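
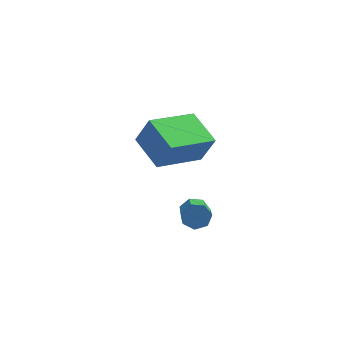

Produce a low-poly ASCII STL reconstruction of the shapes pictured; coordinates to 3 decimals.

solid 
facet normal -0.659 0.670 0.342
outer loop
vertex -2.001 2.908 -1.643
vertex -0.622 4.528 -2.162
vertex -2.578 2.991 -2.916
endloop
endfacet
facet normal -0.629 -0.740 0.237
outer loop
vertex -1.458 1.852 -3.498
vertex -2.001 2.908 -1.643
vertex -2.578 2.991 -2.916
endloop
endfacet
facet normal -0.659 0.670 0.342
outer loop
vertex -2.578 2.991 -2.916
vertex -0.622 4.528 -2.162
vertex -1.199 4.611 -3.435
endloop
endfacet
facet normal -0.412 0.059 -0.909
outer loop
vertex -1.199 4.611 -3.435
vertex -1.458 1.852 -3.498
vertex -2.578 2.991 -2.916
endloop
endfacet
facet normal 0.412 -0.059 0.909
outer loop
vertex -2.001 2.908 -1.643
vertex 0.498 3.389 -2.744
vertex -0.622 4.528 -2.162
endloop
endfacet
facet normal -0.629 -0.740 0.237
outer loop
vertex -0.881 1.769 -2.225
vertex -2.001 2.908 -1.643
vertex -1.458 1.852 -3.498
endloop
endfacet
facet normal 0.412 -0.059 0.909
outer loop
vertex -0.881 1.769 -2.225
vertex 0.498 3.389 -2.744
vertex -2.001 2.908 -1.643
endloop
endfacet
facet normal 0.629 0.740 -0.237
outer loop
vertex -0.622 4.528 -2.162
vertex 0.498 3.389 -2.744
vertex -1.199 4.611 -3.435
endloop
endfacet
facet normal -0.412 0.059 -0.909
outer loop
vertex -0.079 3.472 -4.017
vertex -1.458 1.852 -3.498
vertex -1.199 4.611 -3.435
endloop
endfacet
facet normal 0.629 0.740 -0.237
outer loop
vertex -1.199 4.611 -3.435
vertex 0.498 3.389 -2.744
vertex -0.079 3.472 -4.017
endloop
endfacet
facet normal 0.659 -0.670 -0.342
outer loop
vertex -0.079 3.472 -4.017
vertex -0.881 1.769 -2.225
vertex -1.458 1.852 -3.498
endloop
endfacet
facet normal 0.659 -0.670 -0.342
outer loop
vertex 0.498 3.389 -2.744
vertex -0.881 1.769 -2.225
vertex -0.079 3.472 -4.017
endloop
endfacet
facet normal -0.244 0.861 -0.447
outer loop
vertex 0.952 -0.479 -4.311
vertex 0.515 -0.408 -3.936
vertex 1.065 -0.228 -3.889
endloop
endfacet
facet normal 0.944 0.104 -0.314
outer loop
vertex 0.952 -0.479 -4.311
vertex 1.065 -0.228 -3.889
vertex 1.242 -1.503 -3.778
endloop
endfacet
facet normal 0.944 0.104 -0.313
outer loop
vertex 1.242 -1.503 -3.778
vertex 1.065 -0.228 -3.889
vertex 1.354 -1.252 -3.357
endloop
endfacet
facet normal 0.244 -0.860 0.448
outer loop
vertex 1.242 -1.503 -3.778
vertex 1.354 -1.252 -3.357
vertex 0.805 -1.432 -3.404
endloop
endfacet
facet normal -0.244 0.861 -0.447
outer loop
vertex 1.065 -0.228 -3.889
vertex 0.515 -0.408 -3.936
vertex 0.763 -0.113 -3.503
endloop
endfacet
facet normal 0.762 0.455 0.461
outer loop
vertex 1.065 -0.228 -3.889
vertex 0.763 -0.113 -3.503
vertex 1.354 -1.252 -3.357
endloop
endfacet
facet normal 0.763 0.455 0.459
outer loop
vertex 1.354 -1.252 -3.357
vertex 0.763 -0.113 -3.503
vertex 1.053 -1.137 -2.971
endloop
endfacet
facet normal 0.244 -0.861 0.447
outer loop
vertex 1.354 -1.252 -3.357
vertex 1.053 -1.137 -2.971
vertex 0.805 -1.432 -3.404
endloop
endfacet
facet normal -0.244 0.861 -0.447
outer loop
vertex 0.763 -0.113 -3.503
vertex 0.515 -0.408 -3.936
vertex 0.275 -0.22 -3.443
endloop
endfacet
facet normal 0.008 0.463 0.886
outer loop
vertex 0.763 -0.113 -3.503
vertex 0.275 -0.22 -3.443
vertex 1.053 -1.137 -2.971
endloop
endfacet
facet normal 0.008 0.463 0.886
outer loop
vertex 1.053 -1.137 -2.971
vertex 0.275 -0.22 -3.443
vertex 0.565 -1.244 -2.911
endloop
endfacet
facet normal 0.244 -0.861 0.447
outer loop
vertex 1.053 -1.137 -2.971
vertex 0.565 -1.244 -2.911
vertex 0.805 -1.432 -3.404
endloop
endfacet
facet normal -0.243 0.861 -0.447
outer loop
vertex 0.275 -0.22 -3.443
vertex 0.515 -0.408 -3.936
vertex -0.032 -0.468 -3.754
endloop
endfacet
facet normal -0.753 0.122 0.646
outer loop
vertex 0.275 -0.22 -3.443
vertex -0.032 -0.468 -3.754
vertex 0.565 -1.244 -2.911
endloop
endfacet
facet normal -0.753 0.123 0.647
outer loop
vertex 0.565 -1.244 -2.911
vertex -0.032 -0.468 -3.754
vertex 0.257 -1.493 -3.222
endloop
endfacet
facet normal 0.244 -0.861 0.447
outer loop
vertex 0.565 -1.244 -2.911
vertex 0.257 -1.493 -3.222
vertex 0.805 -1.432 -3.404
endloop
endfacet
facet normal -0.243 0.860 -0.448
outer loop
vertex -0.032 -0.468 -3.754
vertex 0.515 -0.408 -3.936
vertex 0.073 -0.672 -4.203
endloop
endfacet
facet normal -0.948 -0.309 -0.081
outer loop
vertex -0.032 -0.468 -3.754
vertex 0.073 -0.672 -4.203
vertex 0.257 -1.493 -3.222
endloop
endfacet
facet normal -0.947 -0.310 -0.082
outer loop
vertex 0.257 -1.493 -3.222
vertex 0.073 -0.672 -4.203
vertex 0.362 -1.696 -3.67
endloop
endfacet
facet normal 0.244 -0.860 0.447
outer loop
vertex 0.257 -1.493 -3.222
vertex 0.362 -1.696 -3.67
vertex 0.805 -1.432 -3.404
endloop
endfacet
facet normal -0.244 0.861 -0.447
outer loop
vertex 0.073 -0.672 -4.203
vertex 0.515 -0.408 -3.936
vertex 0.511 -0.676 -4.45
endloop
endfacet
facet normal -0.426 -0.509 -0.748
outer loop
vertex 0.073 -0.672 -4.203
vertex 0.511 -0.676 -4.45
vertex 0.362 -1.696 -3.67
endloop
endfacet
facet normal -0.427 -0.509 -0.747
outer loop
vertex 0.362 -1.696 -3.67
vertex 0.511 -0.676 -4.45
vertex 0.801 -1.7 -3.918
endloop
endfacet
facet normal 0.245 -0.861 0.447
outer loop
vertex 0.362 -1.696 -3.67
vertex 0.801 -1.7 -3.918
vertex 0.805 -1.432 -3.404
endloop
endfacet
facet normal -0.244 0.861 -0.447
outer loop
vertex 0.511 -0.676 -4.45
vertex 0.515 -0.408 -3.936
vertex 0.952 -0.479 -4.311
endloop
endfacet
facet normal 0.413 -0.325 -0.851
outer loop
vertex 0.511 -0.676 -4.45
vertex 0.952 -0.479 -4.311
vertex 0.801 -1.7 -3.918
endloop
endfacet
facet normal 0.415 -0.325 -0.850
outer loop
vertex 0.801 -1.7 -3.918
vertex 0.952 -0.479 -4.311
vertex 1.242 -1.503 -3.778
endloop
endfacet
facet normal 0.243 -0.861 0.447
outer loop
vertex 0.801 -1.7 -3.918
vertex 1.242 -1.503 -3.778
vertex 0.805 -1.432 -3.404
endloop
endfacet

endsolid


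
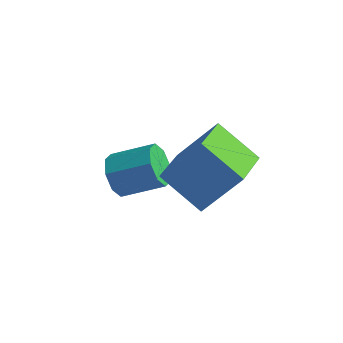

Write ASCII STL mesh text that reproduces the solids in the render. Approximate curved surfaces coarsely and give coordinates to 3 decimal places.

solid 
facet normal -0.524 -0.343 -0.779
outer loop
vertex -1.467 0.095 -1.328
vertex -1.689 1.669 -1.872
vertex 0.031 -0.023 -2.283
endloop
endfacet
facet normal 0.133 -0.937 0.324
outer loop
vertex 1.089 0.671 -0.708
vertex -1.467 0.095 -1.328
vertex 0.031 -0.023 -2.283
endloop
endfacet
facet normal -0.524 -0.343 -0.780
outer loop
vertex 0.031 -0.023 -2.283
vertex -1.689 1.669 -1.872
vertex -0.191 1.551 -2.826
endloop
endfacet
facet normal 0.842 -0.066 -0.536
outer loop
vertex -0.191 1.551 -2.826
vertex 1.089 0.671 -0.708
vertex 0.031 -0.023 -2.283
endloop
endfacet
facet normal -0.842 0.067 0.536
outer loop
vertex -1.467 0.095 -1.328
vertex -0.631 2.363 -0.297
vertex -1.689 1.669 -1.872
endloop
endfacet
facet normal 0.133 -0.937 0.324
outer loop
vertex -0.409 0.789 0.246
vertex -1.467 0.095 -1.328
vertex 1.089 0.671 -0.708
endloop
endfacet
facet normal -0.841 0.066 0.536
outer loop
vertex -0.409 0.789 0.246
vertex -0.631 2.363 -0.297
vertex -1.467 0.095 -1.328
endloop
endfacet
facet normal -0.132 0.937 -0.324
outer loop
vertex -1.689 1.669 -1.872
vertex -0.631 2.363 -0.297
vertex -0.191 1.551 -2.826
endloop
endfacet
facet normal 0.841 -0.067 -0.536
outer loop
vertex 0.867 2.245 -1.252
vertex 1.089 0.671 -0.708
vertex -0.191 1.551 -2.826
endloop
endfacet
facet normal -0.133 0.937 -0.324
outer loop
vertex -0.191 1.551 -2.826
vertex -0.631 2.363 -0.297
vertex 0.867 2.245 -1.252
endloop
endfacet
facet normal 0.524 0.343 0.780
outer loop
vertex 0.867 2.245 -1.252
vertex -0.409 0.789 0.246
vertex 1.089 0.671 -0.708
endloop
endfacet
facet normal 0.524 0.343 0.780
outer loop
vertex -0.631 2.363 -0.297
vertex -0.409 0.789 0.246
vertex 0.867 2.245 -1.252
endloop
endfacet
facet normal -0.821 -0.375 -0.431
outer loop
vertex -3.199 0.711 -3.999
vertex -3.659 1.214 -3.56
vertex -3.297 1.253 -4.284
endloop
endfacet
facet normal 0.549 -0.309 -0.777
outer loop
vertex -3.199 0.711 -3.999
vertex -3.297 1.253 -4.284
vertex -1.902 1.304 -3.318
endloop
endfacet
facet normal 0.549 -0.310 -0.776
outer loop
vertex -1.902 1.304 -3.318
vertex -3.297 1.253 -4.284
vertex -2.0 1.845 -3.603
endloop
endfacet
facet normal 0.821 0.375 0.430
outer loop
vertex -1.902 1.304 -3.318
vertex -2.0 1.845 -3.603
vertex -2.361 1.806 -2.88
endloop
endfacet
facet normal -0.821 -0.374 -0.431
outer loop
vertex -3.297 1.253 -4.284
vertex -3.659 1.214 -3.56
vertex -3.606 1.772 -4.145
endloop
endfacet
facet normal 0.277 0.399 -0.874
outer loop
vertex -3.297 1.253 -4.284
vertex -3.606 1.772 -4.145
vertex -2.0 1.845 -3.603
endloop
endfacet
facet normal 0.277 0.398 -0.875
outer loop
vertex -2.0 1.845 -3.603
vertex -3.606 1.772 -4.145
vertex -2.309 2.364 -3.465
endloop
endfacet
facet normal 0.821 0.375 0.430
outer loop
vertex -2.0 1.845 -3.603
vertex -2.309 2.364 -3.465
vertex -2.361 1.806 -2.88
endloop
endfacet
facet normal -0.820 -0.375 -0.432
outer loop
vertex -3.606 1.772 -4.145
vertex -3.659 1.214 -3.56
vertex -3.947 1.964 -3.664
endloop
endfacet
facet normal -0.157 0.874 -0.460
outer loop
vertex -3.606 1.772 -4.145
vertex -3.947 1.964 -3.664
vertex -2.309 2.364 -3.465
endloop
endfacet
facet normal -0.158 0.874 -0.460
outer loop
vertex -2.309 2.364 -3.465
vertex -3.947 1.964 -3.664
vertex -2.65 2.556 -2.983
endloop
endfacet
facet normal 0.821 0.375 0.431
outer loop
vertex -2.309 2.364 -3.465
vertex -2.65 2.556 -2.983
vertex -2.361 1.806 -2.88
endloop
endfacet
facet normal -0.821 -0.375 -0.431
outer loop
vertex -3.947 1.964 -3.664
vertex -3.659 1.214 -3.56
vertex -4.118 1.716 -3.122
endloop
endfacet
facet normal -0.500 0.836 0.225
outer loop
vertex -3.947 1.964 -3.664
vertex -4.118 1.716 -3.122
vertex -2.65 2.556 -2.983
endloop
endfacet
facet normal -0.500 0.837 0.224
outer loop
vertex -2.65 2.556 -2.983
vertex -4.118 1.716 -3.122
vertex -2.821 2.309 -2.441
endloop
endfacet
facet normal 0.821 0.375 0.430
outer loop
vertex -2.65 2.556 -2.983
vertex -2.821 2.309 -2.441
vertex -2.361 1.806 -2.88
endloop
endfacet
facet normal -0.821 -0.375 -0.430
outer loop
vertex -4.118 1.716 -3.122
vertex -3.659 1.214 -3.56
vertex -4.02 1.175 -2.837
endloop
endfacet
facet normal -0.549 0.309 0.776
outer loop
vertex -4.118 1.716 -3.122
vertex -4.02 1.175 -2.837
vertex -2.821 2.309 -2.441
endloop
endfacet
facet normal -0.549 0.309 0.777
outer loop
vertex -2.821 2.309 -2.441
vertex -4.02 1.175 -2.837
vertex -2.723 1.767 -2.156
endloop
endfacet
facet normal 0.821 0.375 0.431
outer loop
vertex -2.821 2.309 -2.441
vertex -2.723 1.767 -2.156
vertex -2.361 1.806 -2.88
endloop
endfacet
facet normal -0.821 -0.375 -0.430
outer loop
vertex -4.02 1.175 -2.837
vertex -3.659 1.214 -3.56
vertex -3.711 0.656 -2.975
endloop
endfacet
facet normal -0.278 -0.398 0.874
outer loop
vertex -4.02 1.175 -2.837
vertex -3.711 0.656 -2.975
vertex -2.723 1.767 -2.156
endloop
endfacet
facet normal -0.276 -0.399 0.874
outer loop
vertex -2.723 1.767 -2.156
vertex -3.711 0.656 -2.975
vertex -2.414 1.248 -2.295
endloop
endfacet
facet normal 0.821 0.374 0.431
outer loop
vertex -2.723 1.767 -2.156
vertex -2.414 1.248 -2.295
vertex -2.361 1.806 -2.88
endloop
endfacet
facet normal -0.821 -0.375 -0.431
outer loop
vertex -3.711 0.656 -2.975
vertex -3.659 1.214 -3.56
vertex -3.37 0.464 -3.457
endloop
endfacet
facet normal 0.158 -0.874 0.460
outer loop
vertex -3.711 0.656 -2.975
vertex -3.37 0.464 -3.457
vertex -2.414 1.248 -2.295
endloop
endfacet
facet normal 0.157 -0.874 0.460
outer loop
vertex -2.414 1.248 -2.295
vertex -3.37 0.464 -3.457
vertex -2.073 1.056 -2.776
endloop
endfacet
facet normal 0.820 0.375 0.432
outer loop
vertex -2.414 1.248 -2.295
vertex -2.073 1.056 -2.776
vertex -2.361 1.806 -2.88
endloop
endfacet
facet normal -0.821 -0.375 -0.430
outer loop
vertex -3.37 0.464 -3.457
vertex -3.659 1.214 -3.56
vertex -3.199 0.711 -3.999
endloop
endfacet
facet normal 0.500 -0.837 -0.224
outer loop
vertex -3.37 0.464 -3.457
vertex -3.199 0.711 -3.999
vertex -2.073 1.056 -2.776
endloop
endfacet
facet normal 0.500 -0.836 -0.225
outer loop
vertex -2.073 1.056 -2.776
vertex -3.199 0.711 -3.999
vertex -1.902 1.304 -3.318
endloop
endfacet
facet normal 0.821 0.375 0.431
outer loop
vertex -2.073 1.056 -2.776
vertex -1.902 1.304 -3.318
vertex -2.361 1.806 -2.88
endloop
endfacet

endsolid


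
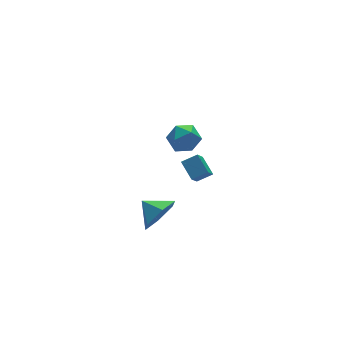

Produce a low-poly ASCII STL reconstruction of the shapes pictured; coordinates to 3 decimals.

solid 
facet normal -0.381 0.854 -0.355
outer loop
vertex -1.114 -0.873 1.957
vertex -1.663 -0.831 2.648
vertex -0.866 -0.456 2.695
endloop
endfacet
facet normal 0.303 0.782 -0.544
outer loop
vertex -1.114 -0.873 1.957
vertex -0.866 -0.456 2.695
vertex -0.293 -0.975 2.268
endloop
endfacet
facet normal 0.368 0.175 -0.913
outer loop
vertex -1.114 -0.873 1.957
vertex -0.293 -0.975 2.268
vertex -0.737 -1.672 1.956
endloop
endfacet
facet normal -0.277 -0.129 -0.952
outer loop
vertex -1.114 -0.873 1.957
vertex -0.737 -1.672 1.956
vertex -1.584 -1.583 2.19
endloop
endfacet
facet normal -0.740 0.291 -0.606
outer loop
vertex -1.114 -0.873 1.957
vertex -1.584 -1.583 2.19
vertex -1.663 -0.831 2.648
endloop
endfacet
facet normal 0.691 0.721 0.052
outer loop
vertex -0.293 -0.975 2.268
vertex -0.866 -0.456 2.695
vertex -0.336 -0.997 3.15
endloop
endfacet
facet normal -0.415 0.837 0.358
outer loop
vertex -0.866 -0.456 2.695
vertex -1.663 -0.831 2.648
vertex -1.183 -0.908 3.384
endloop
endfacet
facet normal -0.996 -0.074 -0.050
outer loop
vertex -1.663 -0.831 2.648
vertex -1.584 -1.583 2.19
vertex -1.627 -1.605 3.072
endloop
endfacet
facet normal -0.247 -0.754 -0.608
outer loop
vertex -1.584 -1.583 2.19
vertex -0.737 -1.672 1.956
vertex -1.054 -2.124 2.645
endloop
endfacet
facet normal 0.796 -0.262 -0.546
outer loop
vertex -0.737 -1.672 1.956
vertex -0.293 -0.975 2.268
vertex -0.257 -1.749 2.692
endloop
endfacet
facet normal 0.277 0.129 0.952
outer loop
vertex -0.806 -1.707 3.383
vertex -0.336 -0.997 3.15
vertex -1.183 -0.908 3.384
endloop
endfacet
facet normal -0.368 -0.175 0.913
outer loop
vertex -0.806 -1.707 3.383
vertex -1.183 -0.908 3.384
vertex -1.627 -1.605 3.072
endloop
endfacet
facet normal -0.303 -0.782 0.544
outer loop
vertex -0.806 -1.707 3.383
vertex -1.627 -1.605 3.072
vertex -1.054 -2.124 2.645
endloop
endfacet
facet normal 0.381 -0.854 0.355
outer loop
vertex -0.806 -1.707 3.383
vertex -1.054 -2.124 2.645
vertex -0.257 -1.749 2.692
endloop
endfacet
facet normal 0.740 -0.291 0.606
outer loop
vertex -0.806 -1.707 3.383
vertex -0.257 -1.749 2.692
vertex -0.336 -0.997 3.15
endloop
endfacet
facet normal 0.247 0.754 0.608
outer loop
vertex -1.183 -0.908 3.384
vertex -0.336 -0.997 3.15
vertex -0.866 -0.456 2.695
endloop
endfacet
facet normal -0.796 0.262 0.546
outer loop
vertex -1.627 -1.605 3.072
vertex -1.183 -0.908 3.384
vertex -1.663 -0.831 2.648
endloop
endfacet
facet normal -0.691 -0.721 -0.052
outer loop
vertex -1.054 -2.124 2.645
vertex -1.627 -1.605 3.072
vertex -1.584 -1.583 2.19
endloop
endfacet
facet normal 0.415 -0.837 -0.358
outer loop
vertex -0.257 -1.749 2.692
vertex -1.054 -2.124 2.645
vertex -0.737 -1.672 1.956
endloop
endfacet
facet normal 0.996 0.074 0.050
outer loop
vertex -0.336 -0.997 3.15
vertex -0.257 -1.749 2.692
vertex -0.293 -0.975 2.268
endloop
endfacet
facet normal 0.385 -0.833 -0.397
outer loop
vertex -2.152 -2.647 -0.429
vertex -2.933 -2.652 -1.175
vertex -2.006 -2.132 -1.367
endloop
endfacet
facet normal 0.477 0.737 0.479
outer loop
vertex -2.152 -2.647 -0.429
vertex -2.006 -2.132 -1.367
vertex -3.387 -1.668 -0.705
endloop
endfacet
facet normal 0.385 -0.833 -0.397
outer loop
vertex -2.006 -2.132 -1.367
vertex -2.933 -2.652 -1.175
vertex -2.787 -2.137 -2.113
endloop
endfacet
facet normal 0.211 0.951 -0.227
outer loop
vertex -2.006 -2.132 -1.367
vertex -2.787 -2.137 -2.113
vertex -3.387 -1.668 -0.705
endloop
endfacet
facet normal 0.383 -0.833 -0.398
outer loop
vertex -2.787 -2.137 -2.113
vertex -2.933 -2.652 -1.175
vertex -3.715 -2.656 -1.92
endloop
endfacet
facet normal -0.505 0.732 -0.459
outer loop
vertex -2.787 -2.137 -2.113
vertex -3.715 -2.656 -1.92
vertex -3.387 -1.668 -0.705
endloop
endfacet
facet normal 0.384 -0.833 -0.398
outer loop
vertex -3.715 -2.656 -1.92
vertex -2.933 -2.652 -1.175
vertex -3.86 -3.171 -0.982
endloop
endfacet
facet normal -0.955 0.298 0.016
outer loop
vertex -3.715 -2.656 -1.92
vertex -3.86 -3.171 -0.982
vertex -3.387 -1.668 -0.705
endloop
endfacet
facet normal 0.384 -0.834 -0.397
outer loop
vertex -3.86 -3.171 -0.982
vertex -2.933 -2.652 -1.175
vertex -3.079 -3.166 -0.236
endloop
endfacet
facet normal -0.689 0.084 0.720
outer loop
vertex -3.86 -3.171 -0.982
vertex -3.079 -3.166 -0.236
vertex -3.387 -1.668 -0.705
endloop
endfacet
facet normal 0.384 -0.834 -0.397
outer loop
vertex -3.079 -3.166 -0.236
vertex -2.933 -2.652 -1.175
vertex -2.152 -2.647 -0.429
endloop
endfacet
facet normal 0.028 0.304 0.952
outer loop
vertex -3.079 -3.166 -0.236
vertex -2.152 -2.647 -0.429
vertex -3.387 -1.668 -0.705
endloop
endfacet
facet normal -0.890 0.201 -0.408
outer loop
vertex 0.692 2.072 -2.745
vertex 1.464 2.929 -4.007
vertex 0.757 1.096 -3.368
endloop
endfacet
facet normal -0.451 -0.501 0.738
outer loop
vertex 1.576 0.911 -2.993
vertex 0.692 2.072 -2.745
vertex 0.757 1.096 -3.368
endloop
endfacet
facet normal -0.891 0.202 -0.407
outer loop
vertex 0.757 1.096 -3.368
vertex 1.464 2.929 -4.007
vertex 1.528 1.953 -4.63
endloop
endfacet
facet normal 0.056 -0.842 -0.537
outer loop
vertex 1.528 1.953 -4.63
vertex 1.576 0.911 -2.993
vertex 0.757 1.096 -3.368
endloop
endfacet
facet normal -0.056 0.842 0.537
outer loop
vertex 0.692 2.072 -2.745
vertex 2.283 2.744 -3.632
vertex 1.464 2.929 -4.007
endloop
endfacet
facet normal -0.451 -0.501 0.739
outer loop
vertex 1.512 1.887 -2.37
vertex 0.692 2.072 -2.745
vertex 1.576 0.911 -2.993
endloop
endfacet
facet normal -0.056 0.842 0.537
outer loop
vertex 1.512 1.887 -2.37
vertex 2.283 2.744 -3.632
vertex 0.692 2.072 -2.745
endloop
endfacet
facet normal 0.451 0.501 -0.738
outer loop
vertex 1.464 2.929 -4.007
vertex 2.283 2.744 -3.632
vertex 1.528 1.953 -4.63
endloop
endfacet
facet normal 0.056 -0.842 -0.537
outer loop
vertex 2.348 1.768 -4.255
vertex 1.576 0.911 -2.993
vertex 1.528 1.953 -4.63
endloop
endfacet
facet normal 0.451 0.501 -0.738
outer loop
vertex 1.528 1.953 -4.63
vertex 2.283 2.744 -3.632
vertex 2.348 1.768 -4.255
endloop
endfacet
facet normal 0.891 -0.202 0.408
outer loop
vertex 2.348 1.768 -4.255
vertex 1.512 1.887 -2.37
vertex 1.576 0.911 -2.993
endloop
endfacet
facet normal 0.891 -0.201 0.408
outer loop
vertex 2.283 2.744 -3.632
vertex 1.512 1.887 -2.37
vertex 2.348 1.768 -4.255
endloop
endfacet

endsolid


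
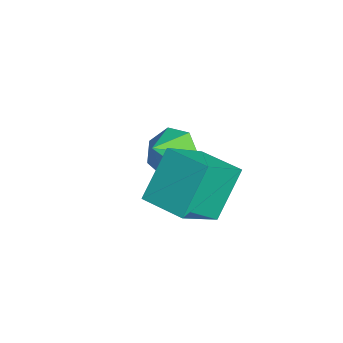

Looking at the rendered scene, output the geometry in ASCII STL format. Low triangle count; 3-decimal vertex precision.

solid 
facet normal -0.248 0.648 -0.720
outer loop
vertex -3.156 -1.895 -3.394
vertex -4.015 -1.983 -3.177
vertex -3.419 -1.403 -2.86
endloop
endfacet
facet normal 0.887 -0.025 0.460
outer loop
vertex -3.156 -1.895 -3.394
vertex -3.419 -1.403 -2.86
vertex -3.725 -2.737 -2.343
endloop
endfacet
facet normal -0.250 0.649 -0.718
outer loop
vertex -3.419 -1.403 -2.86
vertex -4.015 -1.983 -3.177
vertex -4.13 -1.349 -2.564
endloop
endfacet
facet normal 0.388 0.254 0.886
outer loop
vertex -3.419 -1.403 -2.86
vertex -4.13 -1.349 -2.564
vertex -3.725 -2.737 -2.343
endloop
endfacet
facet normal -0.250 0.649 -0.718
outer loop
vertex -4.13 -1.349 -2.564
vertex -4.015 -1.983 -3.177
vertex -4.754 -1.772 -2.729
endloop
endfacet
facet normal -0.296 0.065 0.953
outer loop
vertex -4.13 -1.349 -2.564
vertex -4.754 -1.772 -2.729
vertex -3.725 -2.737 -2.343
endloop
endfacet
facet normal -0.250 0.649 -0.718
outer loop
vertex -4.754 -1.772 -2.729
vertex -4.015 -1.983 -3.177
vertex -4.822 -2.355 -3.232
endloop
endfacet
facet normal -0.652 -0.451 0.610
outer loop
vertex -4.754 -1.772 -2.729
vertex -4.822 -2.355 -3.232
vertex -3.725 -2.737 -2.343
endloop
endfacet
facet normal -0.250 0.648 -0.719
outer loop
vertex -4.822 -2.355 -3.232
vertex -4.015 -1.983 -3.177
vertex -4.281 -2.658 -3.693
endloop
endfacet
facet normal -0.409 -0.905 0.115
outer loop
vertex -4.822 -2.355 -3.232
vertex -4.281 -2.658 -3.693
vertex -3.725 -2.737 -2.343
endloop
endfacet
facet normal -0.249 0.648 -0.719
outer loop
vertex -4.281 -2.658 -3.693
vertex -4.015 -1.983 -3.177
vertex -3.54 -2.453 -3.765
endloop
endfacet
facet normal 0.249 -0.955 -0.158
outer loop
vertex -4.281 -2.658 -3.693
vertex -3.54 -2.453 -3.765
vertex -3.725 -2.737 -2.343
endloop
endfacet
facet normal -0.248 0.649 -0.719
outer loop
vertex -3.54 -2.453 -3.765
vertex -4.015 -1.983 -3.177
vertex -3.156 -1.895 -3.394
endloop
endfacet
facet normal 0.825 -0.564 -0.005
outer loop
vertex -3.54 -2.453 -3.765
vertex -3.156 -1.895 -3.394
vertex -3.725 -2.737 -2.343
endloop
endfacet
facet normal -0.882 -0.468 -0.055
outer loop
vertex -1.263 -4.114 -1.705
vertex -1.912 -3.045 -0.383
vertex -1.906 -2.733 -3.137
endloop
endfacet
facet normal 0.357 -0.587 -0.727
outer loop
vertex -0.628 -2.055 -3.057
vertex -1.263 -4.114 -1.705
vertex -1.906 -2.733 -3.137
endloop
endfacet
facet normal -0.882 -0.469 -0.055
outer loop
vertex -1.906 -2.733 -3.137
vertex -1.912 -3.045 -0.383
vertex -2.556 -1.665 -1.814
endloop
endfacet
facet normal -0.308 0.661 -0.685
outer loop
vertex -2.556 -1.665 -1.814
vertex -0.628 -2.055 -3.057
vertex -1.906 -2.733 -3.137
endloop
endfacet
facet normal 0.308 -0.660 0.685
outer loop
vertex -1.263 -4.114 -1.705
vertex -0.634 -2.367 -0.303
vertex -1.912 -3.045 -0.383
endloop
endfacet
facet normal 0.357 -0.587 -0.727
outer loop
vertex 0.016 -3.435 -1.626
vertex -1.263 -4.114 -1.705
vertex -0.628 -2.055 -3.057
endloop
endfacet
facet normal 0.308 -0.660 0.685
outer loop
vertex 0.016 -3.435 -1.626
vertex -0.634 -2.367 -0.303
vertex -1.263 -4.114 -1.705
endloop
endfacet
facet normal -0.357 0.587 0.727
outer loop
vertex -1.912 -3.045 -0.383
vertex -0.634 -2.367 -0.303
vertex -2.556 -1.665 -1.814
endloop
endfacet
facet normal -0.308 0.660 -0.685
outer loop
vertex -1.277 -0.986 -1.735
vertex -0.628 -2.055 -3.057
vertex -2.556 -1.665 -1.814
endloop
endfacet
facet normal -0.357 0.587 0.727
outer loop
vertex -2.556 -1.665 -1.814
vertex -0.634 -2.367 -0.303
vertex -1.277 -0.986 -1.735
endloop
endfacet
facet normal 0.882 0.468 0.054
outer loop
vertex -1.277 -0.986 -1.735
vertex 0.016 -3.435 -1.626
vertex -0.628 -2.055 -3.057
endloop
endfacet
facet normal 0.882 0.468 0.055
outer loop
vertex -0.634 -2.367 -0.303
vertex 0.016 -3.435 -1.626
vertex -1.277 -0.986 -1.735
endloop
endfacet

endsolid


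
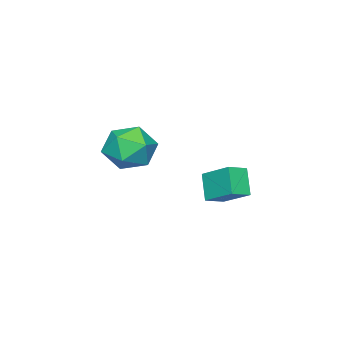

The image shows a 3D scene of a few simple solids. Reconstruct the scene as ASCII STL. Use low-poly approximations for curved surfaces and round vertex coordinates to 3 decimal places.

solid 
facet normal -0.832 0.188 0.522
outer loop
vertex -0.411 -0.549 3.428
vertex -0.584 -1.675 3.558
vertex 0.033 -1.097 4.332
endloop
endfacet
facet normal -0.355 0.712 0.606
outer loop
vertex -0.411 -0.549 3.428
vertex 0.033 -1.097 4.332
vertex 0.656 -0.313 3.775
endloop
endfacet
facet normal -0.204 0.978 -0.039
outer loop
vertex -0.411 -0.549 3.428
vertex 0.656 -0.313 3.775
vertex 0.424 -0.406 2.656
endloop
endfacet
facet normal -0.588 0.618 -0.522
outer loop
vertex -0.411 -0.549 3.428
vertex 0.424 -0.406 2.656
vertex -0.342 -1.248 2.522
endloop
endfacet
facet normal -0.976 0.130 -0.174
outer loop
vertex -0.411 -0.549 3.428
vertex -0.342 -1.248 2.522
vertex -0.584 -1.675 3.558
endloop
endfacet
facet normal 0.243 0.426 0.871
outer loop
vertex 0.656 -0.313 3.775
vertex 0.033 -1.097 4.332
vertex 1.142 -1.292 4.118
endloop
endfacet
facet normal -0.529 -0.422 0.737
outer loop
vertex 0.033 -1.097 4.332
vertex -0.584 -1.675 3.558
vertex 0.376 -2.134 3.984
endloop
endfacet
facet normal -0.763 -0.515 -0.391
outer loop
vertex -0.584 -1.675 3.558
vertex -0.342 -1.248 2.522
vertex 0.144 -2.227 2.865
endloop
endfacet
facet normal -0.135 0.275 -0.952
outer loop
vertex -0.342 -1.248 2.522
vertex 0.424 -0.406 2.656
vertex 0.767 -1.443 2.308
endloop
endfacet
facet normal 0.486 0.857 -0.172
outer loop
vertex 0.424 -0.406 2.656
vertex 0.656 -0.313 3.775
vertex 1.384 -0.865 3.082
endloop
endfacet
facet normal 0.588 -0.618 0.522
outer loop
vertex 1.211 -1.991 3.212
vertex 1.142 -1.292 4.118
vertex 0.376 -2.134 3.984
endloop
endfacet
facet normal 0.204 -0.978 0.039
outer loop
vertex 1.211 -1.991 3.212
vertex 0.376 -2.134 3.984
vertex 0.144 -2.227 2.865
endloop
endfacet
facet normal 0.355 -0.712 -0.606
outer loop
vertex 1.211 -1.991 3.212
vertex 0.144 -2.227 2.865
vertex 0.767 -1.443 2.308
endloop
endfacet
facet normal 0.832 -0.188 -0.522
outer loop
vertex 1.211 -1.991 3.212
vertex 0.767 -1.443 2.308
vertex 1.384 -0.865 3.082
endloop
endfacet
facet normal 0.976 -0.130 0.174
outer loop
vertex 1.211 -1.991 3.212
vertex 1.384 -0.865 3.082
vertex 1.142 -1.292 4.118
endloop
endfacet
facet normal 0.135 -0.275 0.952
outer loop
vertex 0.376 -2.134 3.984
vertex 1.142 -1.292 4.118
vertex 0.033 -1.097 4.332
endloop
endfacet
facet normal -0.486 -0.857 0.172
outer loop
vertex 0.144 -2.227 2.865
vertex 0.376 -2.134 3.984
vertex -0.584 -1.675 3.558
endloop
endfacet
facet normal -0.243 -0.426 -0.871
outer loop
vertex 0.767 -1.443 2.308
vertex 0.144 -2.227 2.865
vertex -0.342 -1.248 2.522
endloop
endfacet
facet normal 0.529 0.422 -0.737
outer loop
vertex 1.384 -0.865 3.082
vertex 0.767 -1.443 2.308
vertex 0.424 -0.406 2.656
endloop
endfacet
facet normal 0.763 0.515 0.391
outer loop
vertex 1.142 -1.292 4.118
vertex 1.384 -0.865 3.082
vertex 0.656 -0.313 3.775
endloop
endfacet
facet normal -0.422 -0.415 0.806
outer loop
vertex 0.144 1.836 2.663
vertex 0.315 3.114 3.41
vertex -0.647 2.104 2.387
endloop
endfacet
facet normal -0.116 -0.858 -0.501
outer loop
vertex -0.115 2.626 1.37
vertex 0.144 1.836 2.663
vertex -0.647 2.104 2.387
endloop
endfacet
facet normal -0.423 -0.414 0.806
outer loop
vertex -0.647 2.104 2.387
vertex 0.315 3.114 3.41
vertex -0.476 3.382 3.133
endloop
endfacet
facet normal -0.899 0.304 -0.314
outer loop
vertex -0.476 3.382 3.133
vertex -0.115 2.626 1.37
vertex -0.647 2.104 2.387
endloop
endfacet
facet normal 0.899 -0.304 0.314
outer loop
vertex 0.144 1.836 2.663
vertex 0.847 3.636 2.393
vertex 0.315 3.114 3.41
endloop
endfacet
facet normal -0.115 -0.858 -0.501
outer loop
vertex 0.676 2.358 1.647
vertex 0.144 1.836 2.663
vertex -0.115 2.626 1.37
endloop
endfacet
facet normal 0.899 -0.304 0.315
outer loop
vertex 0.676 2.358 1.647
vertex 0.847 3.636 2.393
vertex 0.144 1.836 2.663
endloop
endfacet
facet normal 0.115 0.858 0.501
outer loop
vertex 0.315 3.114 3.41
vertex 0.847 3.636 2.393
vertex -0.476 3.382 3.133
endloop
endfacet
facet normal -0.899 0.304 -0.315
outer loop
vertex 0.056 3.904 2.117
vertex -0.115 2.626 1.37
vertex -0.476 3.382 3.133
endloop
endfacet
facet normal 0.116 0.858 0.501
outer loop
vertex -0.476 3.382 3.133
vertex 0.847 3.636 2.393
vertex 0.056 3.904 2.117
endloop
endfacet
facet normal 0.423 0.415 -0.806
outer loop
vertex 0.056 3.904 2.117
vertex 0.676 2.358 1.647
vertex -0.115 2.626 1.37
endloop
endfacet
facet normal 0.422 0.414 -0.806
outer loop
vertex 0.847 3.636 2.393
vertex 0.676 2.358 1.647
vertex 0.056 3.904 2.117
endloop
endfacet

endsolid


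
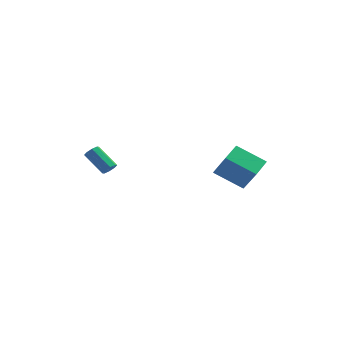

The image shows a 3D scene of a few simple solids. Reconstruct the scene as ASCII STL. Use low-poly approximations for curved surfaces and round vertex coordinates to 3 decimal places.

solid 
facet normal -0.490 0.350 -0.798
outer loop
vertex 2.181 3.552 0.257
vertex 2.388 4.936 0.737
vertex 4.021 3.652 -0.829
endloop
endfacet
facet normal -0.141 -0.935 -0.324
outer loop
vertex 5.012 2.944 0.783
vertex 2.181 3.552 0.257
vertex 4.021 3.652 -0.829
endloop
endfacet
facet normal -0.490 0.350 -0.798
outer loop
vertex 4.021 3.652 -0.829
vertex 2.388 4.936 0.737
vertex 4.229 5.037 -0.349
endloop
endfacet
facet normal 0.860 0.047 -0.508
outer loop
vertex 4.229 5.037 -0.349
vertex 5.012 2.944 0.783
vertex 4.021 3.652 -0.829
endloop
endfacet
facet normal -0.860 -0.048 0.508
outer loop
vertex 2.181 3.552 0.257
vertex 3.379 4.228 2.349
vertex 2.388 4.936 0.737
endloop
endfacet
facet normal -0.140 -0.935 -0.325
outer loop
vertex 3.171 2.843 1.869
vertex 2.181 3.552 0.257
vertex 5.012 2.944 0.783
endloop
endfacet
facet normal -0.860 -0.047 0.508
outer loop
vertex 3.171 2.843 1.869
vertex 3.379 4.228 2.349
vertex 2.181 3.552 0.257
endloop
endfacet
facet normal 0.140 0.935 0.325
outer loop
vertex 2.388 4.936 0.737
vertex 3.379 4.228 2.349
vertex 4.229 5.037 -0.349
endloop
endfacet
facet normal 0.860 0.047 -0.508
outer loop
vertex 5.219 4.328 1.263
vertex 5.012 2.944 0.783
vertex 4.229 5.037 -0.349
endloop
endfacet
facet normal 0.141 0.935 0.325
outer loop
vertex 4.229 5.037 -0.349
vertex 3.379 4.228 2.349
vertex 5.219 4.328 1.263
endloop
endfacet
facet normal 0.490 -0.350 0.798
outer loop
vertex 5.219 4.328 1.263
vertex 3.171 2.843 1.869
vertex 5.012 2.944 0.783
endloop
endfacet
facet normal 0.490 -0.350 0.798
outer loop
vertex 3.379 4.228 2.349
vertex 3.171 2.843 1.869
vertex 5.219 4.328 1.263
endloop
endfacet
facet normal 0.727 -0.235 -0.646
outer loop
vertex -2.59 -0.017 1.67
vertex -2.94 -0.006 1.272
vertex -2.622 0.351 1.5
endloop
endfacet
facet normal 0.682 0.355 0.640
outer loop
vertex -2.59 -0.017 1.67
vertex -2.622 0.351 1.5
vertex -3.87 0.396 2.806
endloop
endfacet
facet normal 0.683 0.352 0.640
outer loop
vertex -3.87 0.396 2.806
vertex -2.622 0.351 1.5
vertex -3.901 0.763 2.637
endloop
endfacet
facet normal -0.727 0.236 0.645
outer loop
vertex -3.87 0.396 2.806
vertex -3.901 0.763 2.637
vertex -4.22 0.406 2.408
endloop
endfacet
facet normal 0.726 -0.234 -0.647
outer loop
vertex -2.622 0.351 1.5
vertex -2.94 -0.006 1.272
vertex -2.841 0.509 1.197
endloop
endfacet
facet normal 0.426 0.891 0.157
outer loop
vertex -2.622 0.351 1.5
vertex -2.841 0.509 1.197
vertex -3.901 0.763 2.637
endloop
endfacet
facet normal 0.426 0.891 0.156
outer loop
vertex -3.901 0.763 2.637
vertex -2.841 0.509 1.197
vertex -4.12 0.921 2.333
endloop
endfacet
facet normal -0.727 0.235 0.646
outer loop
vertex -3.901 0.763 2.637
vertex -4.12 0.921 2.333
vertex -4.22 0.406 2.408
endloop
endfacet
facet normal 0.727 -0.234 -0.645
outer loop
vertex -2.841 0.509 1.197
vertex -2.94 -0.006 1.272
vertex -3.117 0.365 0.938
endloop
endfacet
facet normal -0.080 0.905 -0.418
outer loop
vertex -2.841 0.509 1.197
vertex -3.117 0.365 0.938
vertex -4.12 0.921 2.333
endloop
endfacet
facet normal -0.078 0.906 -0.417
outer loop
vertex -4.12 0.921 2.333
vertex -3.117 0.365 0.938
vertex -4.397 0.778 2.074
endloop
endfacet
facet normal -0.726 0.235 0.646
outer loop
vertex -4.12 0.921 2.333
vertex -4.397 0.778 2.074
vertex -4.22 0.406 2.408
endloop
endfacet
facet normal 0.727 -0.234 -0.645
outer loop
vertex -3.117 0.365 0.938
vertex -2.94 -0.006 1.272
vertex -3.29 0.004 0.874
endloop
endfacet
facet normal -0.538 0.390 -0.748
outer loop
vertex -3.117 0.365 0.938
vertex -3.29 0.004 0.874
vertex -4.397 0.778 2.074
endloop
endfacet
facet normal -0.538 0.390 -0.748
outer loop
vertex -4.397 0.778 2.074
vertex -3.29 0.004 0.874
vertex -4.57 0.417 2.01
endloop
endfacet
facet normal -0.727 0.234 0.646
outer loop
vertex -4.397 0.778 2.074
vertex -4.57 0.417 2.01
vertex -4.22 0.406 2.408
endloop
endfacet
facet normal 0.727 -0.236 -0.645
outer loop
vertex -3.29 0.004 0.874
vertex -2.94 -0.006 1.272
vertex -3.259 -0.363 1.043
endloop
endfacet
facet normal -0.682 -0.353 -0.641
outer loop
vertex -3.29 0.004 0.874
vertex -3.259 -0.363 1.043
vertex -4.57 0.417 2.01
endloop
endfacet
facet normal -0.682 -0.355 -0.639
outer loop
vertex -4.57 0.417 2.01
vertex -3.259 -0.363 1.043
vertex -4.538 0.049 2.18
endloop
endfacet
facet normal -0.727 0.235 0.646
outer loop
vertex -4.57 0.417 2.01
vertex -4.538 0.049 2.18
vertex -4.22 0.406 2.408
endloop
endfacet
facet normal 0.727 -0.235 -0.646
outer loop
vertex -3.259 -0.363 1.043
vertex -2.94 -0.006 1.272
vertex -3.04 -0.521 1.347
endloop
endfacet
facet normal -0.426 -0.891 -0.156
outer loop
vertex -3.259 -0.363 1.043
vertex -3.04 -0.521 1.347
vertex -4.538 0.049 2.18
endloop
endfacet
facet normal -0.426 -0.891 -0.157
outer loop
vertex -4.538 0.049 2.18
vertex -3.04 -0.521 1.347
vertex -4.319 -0.109 2.483
endloop
endfacet
facet normal -0.726 0.234 0.647
outer loop
vertex -4.538 0.049 2.18
vertex -4.319 -0.109 2.483
vertex -4.22 0.406 2.408
endloop
endfacet
facet normal 0.726 -0.235 -0.646
outer loop
vertex -3.04 -0.521 1.347
vertex -2.94 -0.006 1.272
vertex -2.763 -0.378 1.606
endloop
endfacet
facet normal 0.078 -0.906 0.417
outer loop
vertex -3.04 -0.521 1.347
vertex -2.763 -0.378 1.606
vertex -4.319 -0.109 2.483
endloop
endfacet
facet normal 0.079 -0.905 0.418
outer loop
vertex -4.319 -0.109 2.483
vertex -2.763 -0.378 1.606
vertex -4.043 0.035 2.742
endloop
endfacet
facet normal -0.727 0.234 0.645
outer loop
vertex -4.319 -0.109 2.483
vertex -4.043 0.035 2.742
vertex -4.22 0.406 2.408
endloop
endfacet
facet normal 0.727 -0.234 -0.646
outer loop
vertex -2.763 -0.378 1.606
vertex -2.94 -0.006 1.272
vertex -2.59 -0.017 1.67
endloop
endfacet
facet normal 0.538 -0.390 0.748
outer loop
vertex -2.763 -0.378 1.606
vertex -2.59 -0.017 1.67
vertex -4.043 0.035 2.742
endloop
endfacet
facet normal 0.538 -0.390 0.748
outer loop
vertex -4.043 0.035 2.742
vertex -2.59 -0.017 1.67
vertex -3.87 0.396 2.806
endloop
endfacet
facet normal -0.727 0.234 0.645
outer loop
vertex -4.043 0.035 2.742
vertex -3.87 0.396 2.806
vertex -4.22 0.406 2.408
endloop
endfacet

endsolid


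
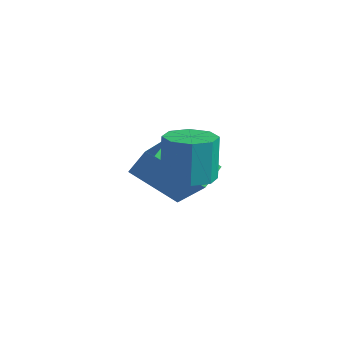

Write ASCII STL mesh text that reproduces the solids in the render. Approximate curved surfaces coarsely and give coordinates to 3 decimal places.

solid 
facet normal 0.106 -0.146 -0.984
outer loop
vertex 4.103 -2.879 -2.172
vertex 3.533 -3.495 -2.142
vertex 3.505 -2.665 -2.268
endloop
endfacet
facet normal 0.349 0.932 -0.100
outer loop
vertex 4.103 -2.879 -2.172
vertex 3.505 -2.665 -2.268
vertex 3.937 -2.649 -0.608
endloop
endfacet
facet normal 0.349 0.932 -0.100
outer loop
vertex 3.937 -2.649 -0.608
vertex 3.505 -2.665 -2.268
vertex 3.338 -2.435 -0.703
endloop
endfacet
facet normal -0.104 0.145 0.984
outer loop
vertex 3.937 -2.649 -0.608
vertex 3.338 -2.435 -0.703
vertex 3.367 -3.265 -0.578
endloop
endfacet
facet normal 0.103 -0.146 -0.984
outer loop
vertex 3.505 -2.665 -2.268
vertex 3.533 -3.495 -2.142
vertex 2.922 -2.937 -2.289
endloop
endfacet
facet normal -0.411 0.895 -0.175
outer loop
vertex 3.505 -2.665 -2.268
vertex 2.922 -2.937 -2.289
vertex 3.338 -2.435 -0.703
endloop
endfacet
facet normal -0.411 0.894 -0.175
outer loop
vertex 3.338 -2.435 -0.703
vertex 2.922 -2.937 -2.289
vertex 2.756 -2.707 -0.725
endloop
endfacet
facet normal -0.105 0.145 0.984
outer loop
vertex 3.338 -2.435 -0.703
vertex 2.756 -2.707 -0.725
vertex 3.367 -3.265 -0.578
endloop
endfacet
facet normal 0.105 -0.144 -0.984
outer loop
vertex 2.922 -2.937 -2.289
vertex 3.533 -3.495 -2.142
vertex 2.698 -3.536 -2.225
endloop
endfacet
facet normal -0.931 0.333 -0.148
outer loop
vertex 2.922 -2.937 -2.289
vertex 2.698 -3.536 -2.225
vertex 2.756 -2.707 -0.725
endloop
endfacet
facet normal -0.932 0.332 -0.148
outer loop
vertex 2.756 -2.707 -0.725
vertex 2.698 -3.536 -2.225
vertex 2.532 -3.306 -0.66
endloop
endfacet
facet normal -0.104 0.146 0.984
outer loop
vertex 2.756 -2.707 -0.725
vertex 2.532 -3.306 -0.66
vertex 3.367 -3.265 -0.578
endloop
endfacet
facet normal 0.105 -0.145 -0.984
outer loop
vertex 2.698 -3.536 -2.225
vertex 3.533 -3.495 -2.142
vertex 2.963 -4.111 -2.112
endloop
endfacet
facet normal -0.905 -0.424 -0.034
outer loop
vertex 2.698 -3.536 -2.225
vertex 2.963 -4.111 -2.112
vertex 2.532 -3.306 -0.66
endloop
endfacet
facet normal -0.905 -0.424 -0.034
outer loop
vertex 2.532 -3.306 -0.66
vertex 2.963 -4.111 -2.112
vertex 2.797 -3.881 -0.548
endloop
endfacet
facet normal -0.104 0.144 0.984
outer loop
vertex 2.532 -3.306 -0.66
vertex 2.797 -3.881 -0.548
vertex 3.367 -3.265 -0.578
endloop
endfacet
facet normal 0.104 -0.145 -0.984
outer loop
vertex 2.963 -4.111 -2.112
vertex 3.533 -3.495 -2.142
vertex 3.562 -4.325 -2.017
endloop
endfacet
facet normal -0.349 -0.932 0.100
outer loop
vertex 2.963 -4.111 -2.112
vertex 3.562 -4.325 -2.017
vertex 2.797 -3.881 -0.548
endloop
endfacet
facet normal -0.349 -0.932 0.100
outer loop
vertex 2.797 -3.881 -0.548
vertex 3.562 -4.325 -2.017
vertex 3.395 -4.095 -0.452
endloop
endfacet
facet normal -0.106 0.146 0.984
outer loop
vertex 2.797 -3.881 -0.548
vertex 3.395 -4.095 -0.452
vertex 3.367 -3.265 -0.578
endloop
endfacet
facet normal 0.105 -0.145 -0.984
outer loop
vertex 3.562 -4.325 -2.017
vertex 3.533 -3.495 -2.142
vertex 4.144 -4.053 -1.995
endloop
endfacet
facet normal 0.411 -0.894 0.175
outer loop
vertex 3.562 -4.325 -2.017
vertex 4.144 -4.053 -1.995
vertex 3.395 -4.095 -0.452
endloop
endfacet
facet normal 0.411 -0.895 0.175
outer loop
vertex 3.395 -4.095 -0.452
vertex 4.144 -4.053 -1.995
vertex 3.978 -3.823 -0.431
endloop
endfacet
facet normal -0.103 0.146 0.984
outer loop
vertex 3.395 -4.095 -0.452
vertex 3.978 -3.823 -0.431
vertex 3.367 -3.265 -0.578
endloop
endfacet
facet normal 0.104 -0.146 -0.984
outer loop
vertex 4.144 -4.053 -1.995
vertex 3.533 -3.495 -2.142
vertex 4.368 -3.454 -2.06
endloop
endfacet
facet normal 0.932 -0.332 0.148
outer loop
vertex 4.144 -4.053 -1.995
vertex 4.368 -3.454 -2.06
vertex 3.978 -3.823 -0.431
endloop
endfacet
facet normal 0.931 -0.333 0.148
outer loop
vertex 3.978 -3.823 -0.431
vertex 4.368 -3.454 -2.06
vertex 4.202 -3.224 -0.495
endloop
endfacet
facet normal -0.105 0.144 0.984
outer loop
vertex 3.978 -3.823 -0.431
vertex 4.202 -3.224 -0.495
vertex 3.367 -3.265 -0.578
endloop
endfacet
facet normal 0.104 -0.144 -0.984
outer loop
vertex 4.368 -3.454 -2.06
vertex 3.533 -3.495 -2.142
vertex 4.103 -2.879 -2.172
endloop
endfacet
facet normal 0.905 0.424 0.034
outer loop
vertex 4.368 -3.454 -2.06
vertex 4.103 -2.879 -2.172
vertex 4.202 -3.224 -0.495
endloop
endfacet
facet normal 0.905 0.424 0.034
outer loop
vertex 4.202 -3.224 -0.495
vertex 4.103 -2.879 -2.172
vertex 3.937 -2.649 -0.608
endloop
endfacet
facet normal -0.105 0.145 0.984
outer loop
vertex 4.202 -3.224 -0.495
vertex 3.937 -2.649 -0.608
vertex 3.367 -3.265 -0.578
endloop
endfacet
facet normal -0.708 0.128 -0.694
outer loop
vertex -0.699 -1.182 -3.732
vertex 0.628 -0.329 -4.928
vertex -0.46 -2.147 -4.154
endloop
endfacet
facet normal -0.670 -0.430 0.605
outer loop
vertex 0.992 -2.411 -2.732
vertex -0.699 -1.182 -3.732
vertex -0.46 -2.147 -4.154
endloop
endfacet
facet normal -0.709 0.129 -0.694
outer loop
vertex -0.46 -2.147 -4.154
vertex 0.628 -0.329 -4.928
vertex 0.867 -1.294 -5.351
endloop
endfacet
facet normal 0.221 -0.893 -0.392
outer loop
vertex 0.867 -1.294 -5.351
vertex 0.992 -2.411 -2.732
vertex -0.46 -2.147 -4.154
endloop
endfacet
facet normal -0.221 0.893 0.392
outer loop
vertex -0.699 -1.182 -3.732
vertex 2.08 -0.593 -3.506
vertex 0.628 -0.329 -4.928
endloop
endfacet
facet normal -0.670 -0.431 0.604
outer loop
vertex 0.753 -1.446 -2.309
vertex -0.699 -1.182 -3.732
vertex 0.992 -2.411 -2.732
endloop
endfacet
facet normal -0.221 0.893 0.391
outer loop
vertex 0.753 -1.446 -2.309
vertex 2.08 -0.593 -3.506
vertex -0.699 -1.182 -3.732
endloop
endfacet
facet normal 0.670 0.431 -0.604
outer loop
vertex 0.628 -0.329 -4.928
vertex 2.08 -0.593 -3.506
vertex 0.867 -1.294 -5.351
endloop
endfacet
facet normal 0.221 -0.893 -0.391
outer loop
vertex 2.319 -1.558 -3.928
vertex 0.992 -2.411 -2.732
vertex 0.867 -1.294 -5.351
endloop
endfacet
facet normal 0.671 0.430 -0.604
outer loop
vertex 0.867 -1.294 -5.351
vertex 2.08 -0.593 -3.506
vertex 2.319 -1.558 -3.928
endloop
endfacet
facet normal 0.708 -0.129 0.694
outer loop
vertex 2.319 -1.558 -3.928
vertex 0.753 -1.446 -2.309
vertex 0.992 -2.411 -2.732
endloop
endfacet
facet normal 0.708 -0.128 0.694
outer loop
vertex 2.08 -0.593 -3.506
vertex 0.753 -1.446 -2.309
vertex 2.319 -1.558 -3.928
endloop
endfacet

endsolid


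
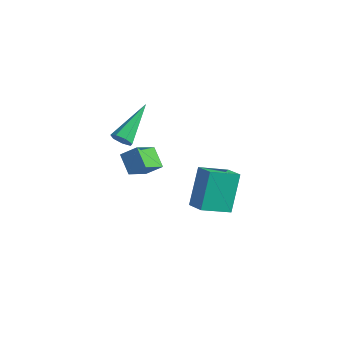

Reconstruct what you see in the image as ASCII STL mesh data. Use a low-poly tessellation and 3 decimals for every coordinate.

solid 
facet normal 0.078 -0.877 -0.473
outer loop
vertex -1.666 1.211 2.963
vertex -1.974 0.979 3.342
vertex -2.128 1.214 2.881
endloop
endfacet
facet normal 0.136 0.658 -0.740
outer loop
vertex -1.666 1.211 2.963
vertex -2.128 1.214 2.881
vertex -2.146 2.901 4.378
endloop
endfacet
facet normal 0.080 -0.877 -0.474
outer loop
vertex -2.128 1.214 2.881
vertex -1.974 0.979 3.342
vertex -2.473 1.04 3.145
endloop
endfacet
facet normal -0.672 0.487 -0.557
outer loop
vertex -2.128 1.214 2.881
vertex -2.473 1.04 3.145
vertex -2.146 2.901 4.378
endloop
endfacet
facet normal 0.079 -0.878 -0.471
outer loop
vertex -2.473 1.04 3.145
vertex -1.974 0.979 3.342
vertex -2.443 0.821 3.558
endloop
endfacet
facet normal -0.988 0.093 0.121
outer loop
vertex -2.473 1.04 3.145
vertex -2.443 0.821 3.558
vertex -2.146 2.901 4.378
endloop
endfacet
facet normal 0.078 -0.877 -0.474
outer loop
vertex -2.443 0.821 3.558
vertex -1.974 0.979 3.342
vertex -2.059 0.72 3.808
endloop
endfacet
facet normal -0.573 -0.229 0.787
outer loop
vertex -2.443 0.821 3.558
vertex -2.059 0.72 3.808
vertex -2.146 2.901 4.378
endloop
endfacet
facet normal 0.079 -0.877 -0.473
outer loop
vertex -2.059 0.72 3.808
vertex -1.974 0.979 3.342
vertex -1.611 0.815 3.707
endloop
endfacet
facet normal 0.261 -0.234 0.937
outer loop
vertex -2.059 0.72 3.808
vertex -1.611 0.815 3.707
vertex -2.146 2.901 4.378
endloop
endfacet
facet normal 0.079 -0.878 -0.473
outer loop
vertex -1.611 0.815 3.707
vertex -1.974 0.979 3.342
vertex -1.437 1.033 3.331
endloop
endfacet
facet normal 0.886 0.080 0.457
outer loop
vertex -1.611 0.815 3.707
vertex -1.437 1.033 3.331
vertex -2.146 2.901 4.378
endloop
endfacet
facet normal 0.079 -0.877 -0.473
outer loop
vertex -1.437 1.033 3.331
vertex -1.974 0.979 3.342
vertex -1.666 1.211 2.963
endloop
endfacet
facet normal 0.831 0.476 -0.287
outer loop
vertex -1.437 1.033 3.331
vertex -1.666 1.211 2.963
vertex -2.146 2.901 4.378
endloop
endfacet
facet normal -0.856 0.341 -0.388
outer loop
vertex 2.66 0.167 4.592
vertex 3.368 1.277 4.006
vertex 2.962 -0.846 3.037
endloop
endfacet
facet normal -0.492 -0.770 0.406
outer loop
vertex 3.792 -1.177 3.414
vertex 2.66 0.167 4.592
vertex 2.962 -0.846 3.037
endloop
endfacet
facet normal -0.856 0.341 -0.389
outer loop
vertex 2.962 -0.846 3.037
vertex 3.368 1.277 4.006
vertex 3.67 0.263 2.452
endloop
endfacet
facet normal 0.161 -0.539 -0.827
outer loop
vertex 3.67 0.263 2.452
vertex 3.792 -1.177 3.414
vertex 2.962 -0.846 3.037
endloop
endfacet
facet normal -0.161 0.539 0.827
outer loop
vertex 2.66 0.167 4.592
vertex 4.198 0.946 4.383
vertex 3.368 1.277 4.006
endloop
endfacet
facet normal -0.491 -0.770 0.407
outer loop
vertex 3.49 -0.163 4.968
vertex 2.66 0.167 4.592
vertex 3.792 -1.177 3.414
endloop
endfacet
facet normal -0.160 0.539 0.827
outer loop
vertex 3.49 -0.163 4.968
vertex 4.198 0.946 4.383
vertex 2.66 0.167 4.592
endloop
endfacet
facet normal 0.492 0.770 -0.407
outer loop
vertex 3.368 1.277 4.006
vertex 4.198 0.946 4.383
vertex 3.67 0.263 2.452
endloop
endfacet
facet normal 0.160 -0.539 -0.827
outer loop
vertex 4.5 -0.067 2.828
vertex 3.792 -1.177 3.414
vertex 3.67 0.263 2.452
endloop
endfacet
facet normal 0.491 0.771 -0.407
outer loop
vertex 3.67 0.263 2.452
vertex 4.198 0.946 4.383
vertex 4.5 -0.067 2.828
endloop
endfacet
facet normal 0.856 -0.341 0.389
outer loop
vertex 4.5 -0.067 2.828
vertex 3.49 -0.163 4.968
vertex 3.792 -1.177 3.414
endloop
endfacet
facet normal 0.856 -0.341 0.389
outer loop
vertex 4.198 0.946 4.383
vertex 3.49 -0.163 4.968
vertex 4.5 -0.067 2.828
endloop
endfacet
facet normal -0.729 0.396 0.559
outer loop
vertex -1.054 0.868 3.413
vertex -1.03 2.024 2.625
vertex -1.677 0.503 2.859
endloop
endfacet
facet normal -0.016 -0.826 0.563
outer loop
vertex -0.89 0.076 2.255
vertex -1.054 0.868 3.413
vertex -1.677 0.503 2.859
endloop
endfacet
facet normal -0.728 0.396 0.559
outer loop
vertex -1.677 0.503 2.859
vertex -1.03 2.024 2.625
vertex -1.653 1.66 2.071
endloop
endfacet
facet normal -0.685 -0.401 -0.609
outer loop
vertex -1.653 1.66 2.071
vertex -0.89 0.076 2.255
vertex -1.677 0.503 2.859
endloop
endfacet
facet normal 0.685 0.401 0.609
outer loop
vertex -1.054 0.868 3.413
vertex -0.243 1.597 2.021
vertex -1.03 2.024 2.625
endloop
endfacet
facet normal -0.018 -0.826 0.563
outer loop
vertex -0.267 0.44 2.809
vertex -1.054 0.868 3.413
vertex -0.89 0.076 2.255
endloop
endfacet
facet normal 0.685 0.400 0.609
outer loop
vertex -0.267 0.44 2.809
vertex -0.243 1.597 2.021
vertex -1.054 0.868 3.413
endloop
endfacet
facet normal 0.017 0.827 -0.562
outer loop
vertex -1.03 2.024 2.625
vertex -0.243 1.597 2.021
vertex -1.653 1.66 2.071
endloop
endfacet
facet normal -0.685 -0.401 -0.609
outer loop
vertex -0.866 1.232 1.467
vertex -0.89 0.076 2.255
vertex -1.653 1.66 2.071
endloop
endfacet
facet normal 0.017 0.826 -0.563
outer loop
vertex -1.653 1.66 2.071
vertex -0.243 1.597 2.021
vertex -0.866 1.232 1.467
endloop
endfacet
facet normal 0.728 -0.396 -0.559
outer loop
vertex -0.866 1.232 1.467
vertex -0.267 0.44 2.809
vertex -0.89 0.076 2.255
endloop
endfacet
facet normal 0.729 -0.396 -0.559
outer loop
vertex -0.243 1.597 2.021
vertex -0.267 0.44 2.809
vertex -0.866 1.232 1.467
endloop
endfacet

endsolid


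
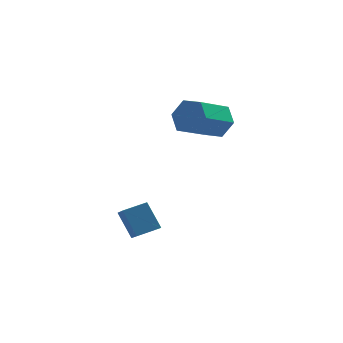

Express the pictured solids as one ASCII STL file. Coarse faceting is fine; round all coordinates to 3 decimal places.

solid 
facet normal 0.625 0.661 -0.415
outer loop
vertex 0.777 0.274 2.786
vertex 0.372 0.239 2.121
vertex 0.181 0.762 2.666
endloop
endfacet
facet normal 0.158 0.413 0.897
outer loop
vertex 0.777 0.274 2.786
vertex 0.181 0.762 2.666
vertex -0.187 -0.744 3.425
endloop
endfacet
facet normal 0.158 0.413 0.897
outer loop
vertex -0.187 -0.744 3.425
vertex 0.181 0.762 2.666
vertex -0.783 -0.255 3.305
endloop
endfacet
facet normal -0.626 -0.661 0.415
outer loop
vertex -0.187 -0.744 3.425
vertex -0.783 -0.255 3.305
vertex -0.592 -0.779 2.759
endloop
endfacet
facet normal 0.625 0.661 -0.415
outer loop
vertex 0.181 0.762 2.666
vertex 0.372 0.239 2.121
vertex -0.224 0.727 2.0
endloop
endfacet
facet normal -0.582 0.750 0.315
outer loop
vertex 0.181 0.762 2.666
vertex -0.224 0.727 2.0
vertex -0.783 -0.255 3.305
endloop
endfacet
facet normal -0.582 0.750 0.315
outer loop
vertex -0.783 -0.255 3.305
vertex -0.224 0.727 2.0
vertex -1.188 -0.29 2.639
endloop
endfacet
facet normal -0.626 -0.661 0.415
outer loop
vertex -0.783 -0.255 3.305
vertex -1.188 -0.29 2.639
vertex -0.592 -0.779 2.759
endloop
endfacet
facet normal 0.625 0.661 -0.415
outer loop
vertex -0.224 0.727 2.0
vertex 0.372 0.239 2.121
vertex -0.033 0.204 1.455
endloop
endfacet
facet normal -0.740 0.336 -0.582
outer loop
vertex -0.224 0.727 2.0
vertex -0.033 0.204 1.455
vertex -1.188 -0.29 2.639
endloop
endfacet
facet normal -0.740 0.336 -0.582
outer loop
vertex -1.188 -0.29 2.639
vertex -0.033 0.204 1.455
vertex -0.997 -0.814 2.094
endloop
endfacet
facet normal -0.625 -0.660 0.416
outer loop
vertex -1.188 -0.29 2.639
vertex -0.997 -0.814 2.094
vertex -0.592 -0.779 2.759
endloop
endfacet
facet normal 0.626 0.661 -0.415
outer loop
vertex -0.033 0.204 1.455
vertex 0.372 0.239 2.121
vertex 0.563 -0.285 1.575
endloop
endfacet
facet normal -0.158 -0.413 -0.897
outer loop
vertex -0.033 0.204 1.455
vertex 0.563 -0.285 1.575
vertex -0.997 -0.814 2.094
endloop
endfacet
facet normal -0.158 -0.414 -0.897
outer loop
vertex -0.997 -0.814 2.094
vertex 0.563 -0.285 1.575
vertex -0.401 -1.302 2.214
endloop
endfacet
facet normal -0.625 -0.661 0.415
outer loop
vertex -0.997 -0.814 2.094
vertex -0.401 -1.302 2.214
vertex -0.592 -0.779 2.759
endloop
endfacet
facet normal 0.626 0.661 -0.415
outer loop
vertex 0.563 -0.285 1.575
vertex 0.372 0.239 2.121
vertex 0.968 -0.25 2.241
endloop
endfacet
facet normal 0.582 -0.750 -0.315
outer loop
vertex 0.563 -0.285 1.575
vertex 0.968 -0.25 2.241
vertex -0.401 -1.302 2.214
endloop
endfacet
facet normal 0.582 -0.750 -0.315
outer loop
vertex -0.401 -1.302 2.214
vertex 0.968 -0.25 2.241
vertex 0.004 -1.267 2.88
endloop
endfacet
facet normal -0.625 -0.661 0.415
outer loop
vertex -0.401 -1.302 2.214
vertex 0.004 -1.267 2.88
vertex -0.592 -0.779 2.759
endloop
endfacet
facet normal 0.625 0.660 -0.416
outer loop
vertex 0.968 -0.25 2.241
vertex 0.372 0.239 2.121
vertex 0.777 0.274 2.786
endloop
endfacet
facet normal 0.740 -0.336 0.582
outer loop
vertex 0.968 -0.25 2.241
vertex 0.777 0.274 2.786
vertex 0.004 -1.267 2.88
endloop
endfacet
facet normal 0.741 -0.336 0.582
outer loop
vertex 0.004 -1.267 2.88
vertex 0.777 0.274 2.786
vertex -0.187 -0.744 3.425
endloop
endfacet
facet normal -0.625 -0.661 0.415
outer loop
vertex 0.004 -1.267 2.88
vertex -0.187 -0.744 3.425
vertex -0.592 -0.779 2.759
endloop
endfacet
facet normal -0.889 -0.379 -0.256
outer loop
vertex -2.781 -2.862 -0.812
vertex -2.995 -1.998 -1.35
vertex -2.295 -3.347 -1.783
endloop
endfacet
facet normal 0.205 -0.831 0.518
outer loop
vertex -1.485 -3.002 -1.55
vertex -2.781 -2.862 -0.812
vertex -2.295 -3.347 -1.783
endloop
endfacet
facet normal -0.889 -0.379 -0.257
outer loop
vertex -2.295 -3.347 -1.783
vertex -2.995 -1.998 -1.35
vertex -2.508 -2.483 -2.321
endloop
endfacet
facet normal 0.409 -0.408 -0.817
outer loop
vertex -2.508 -2.483 -2.321
vertex -1.485 -3.002 -1.55
vertex -2.295 -3.347 -1.783
endloop
endfacet
facet normal -0.408 0.407 0.817
outer loop
vertex -2.781 -2.862 -0.812
vertex -2.185 -1.653 -1.117
vertex -2.995 -1.998 -1.35
endloop
endfacet
facet normal 0.205 -0.831 0.518
outer loop
vertex -1.972 -2.517 -0.579
vertex -2.781 -2.862 -0.812
vertex -1.485 -3.002 -1.55
endloop
endfacet
facet normal -0.409 0.408 0.816
outer loop
vertex -1.972 -2.517 -0.579
vertex -2.185 -1.653 -1.117
vertex -2.781 -2.862 -0.812
endloop
endfacet
facet normal -0.205 0.831 -0.518
outer loop
vertex -2.995 -1.998 -1.35
vertex -2.185 -1.653 -1.117
vertex -2.508 -2.483 -2.321
endloop
endfacet
facet normal 0.409 -0.407 -0.817
outer loop
vertex -1.699 -2.138 -2.088
vertex -1.485 -3.002 -1.55
vertex -2.508 -2.483 -2.321
endloop
endfacet
facet normal -0.205 0.831 -0.518
outer loop
vertex -2.508 -2.483 -2.321
vertex -2.185 -1.653 -1.117
vertex -1.699 -2.138 -2.088
endloop
endfacet
facet normal 0.889 0.380 0.256
outer loop
vertex -1.699 -2.138 -2.088
vertex -1.972 -2.517 -0.579
vertex -1.485 -3.002 -1.55
endloop
endfacet
facet normal 0.889 0.379 0.256
outer loop
vertex -2.185 -1.653 -1.117
vertex -1.972 -2.517 -0.579
vertex -1.699 -2.138 -2.088
endloop
endfacet

endsolid


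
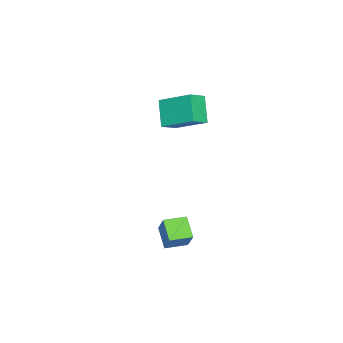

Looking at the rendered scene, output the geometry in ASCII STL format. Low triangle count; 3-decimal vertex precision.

solid 
facet normal -0.803 0.385 -0.455
outer loop
vertex -4.755 -1.915 2.865
vertex -4.424 -0.033 3.874
vertex -3.747 -1.38 1.538
endloop
endfacet
facet normal -0.153 -0.871 -0.467
outer loop
vertex -2.816 -1.827 2.066
vertex -4.755 -1.915 2.865
vertex -3.747 -1.38 1.538
endloop
endfacet
facet normal -0.803 0.385 -0.455
outer loop
vertex -3.747 -1.38 1.538
vertex -4.424 -0.033 3.874
vertex -3.417 0.501 2.547
endloop
endfacet
facet normal 0.576 0.305 -0.758
outer loop
vertex -3.417 0.501 2.547
vertex -2.816 -1.827 2.066
vertex -3.747 -1.38 1.538
endloop
endfacet
facet normal -0.576 -0.305 0.758
outer loop
vertex -4.755 -1.915 2.865
vertex -3.493 -0.48 4.402
vertex -4.424 -0.033 3.874
endloop
endfacet
facet normal -0.153 -0.871 -0.466
outer loop
vertex -3.823 -2.361 3.393
vertex -4.755 -1.915 2.865
vertex -2.816 -1.827 2.066
endloop
endfacet
facet normal -0.576 -0.306 0.758
outer loop
vertex -3.823 -2.361 3.393
vertex -3.493 -0.48 4.402
vertex -4.755 -1.915 2.865
endloop
endfacet
facet normal 0.153 0.871 0.467
outer loop
vertex -4.424 -0.033 3.874
vertex -3.493 -0.48 4.402
vertex -3.417 0.501 2.547
endloop
endfacet
facet normal 0.576 0.305 -0.758
outer loop
vertex -2.485 0.055 3.075
vertex -2.816 -1.827 2.066
vertex -3.417 0.501 2.547
endloop
endfacet
facet normal 0.152 0.871 0.467
outer loop
vertex -3.417 0.501 2.547
vertex -3.493 -0.48 4.402
vertex -2.485 0.055 3.075
endloop
endfacet
facet normal 0.803 -0.385 0.455
outer loop
vertex -2.485 0.055 3.075
vertex -3.823 -2.361 3.393
vertex -2.816 -1.827 2.066
endloop
endfacet
facet normal 0.803 -0.385 0.455
outer loop
vertex -3.493 -0.48 4.402
vertex -3.823 -2.361 3.393
vertex -2.485 0.055 3.075
endloop
endfacet
facet normal -0.613 0.790 -0.001
outer loop
vertex 2.158 1.467 -0.888
vertex 3.004 2.122 -1.678
vertex 1.474 0.934 -2.063
endloop
endfacet
facet normal -0.636 -0.493 0.594
outer loop
vertex 2.216 -0.022 -2.062
vertex 2.158 1.467 -0.888
vertex 1.474 0.934 -2.063
endloop
endfacet
facet normal -0.613 0.790 -0.001
outer loop
vertex 1.474 0.934 -2.063
vertex 3.004 2.122 -1.678
vertex 2.32 1.589 -2.853
endloop
endfacet
facet normal -0.469 -0.365 -0.804
outer loop
vertex 2.32 1.589 -2.853
vertex 2.216 -0.022 -2.062
vertex 1.474 0.934 -2.063
endloop
endfacet
facet normal 0.469 0.365 0.804
outer loop
vertex 2.158 1.467 -0.888
vertex 3.746 1.166 -1.677
vertex 3.004 2.122 -1.678
endloop
endfacet
facet normal -0.636 -0.493 0.594
outer loop
vertex 2.9 0.511 -0.887
vertex 2.158 1.467 -0.888
vertex 2.216 -0.022 -2.062
endloop
endfacet
facet normal 0.469 0.365 0.804
outer loop
vertex 2.9 0.511 -0.887
vertex 3.746 1.166 -1.677
vertex 2.158 1.467 -0.888
endloop
endfacet
facet normal 0.636 0.493 -0.594
outer loop
vertex 3.004 2.122 -1.678
vertex 3.746 1.166 -1.677
vertex 2.32 1.589 -2.853
endloop
endfacet
facet normal -0.469 -0.365 -0.804
outer loop
vertex 3.062 0.633 -2.852
vertex 2.216 -0.022 -2.062
vertex 2.32 1.589 -2.853
endloop
endfacet
facet normal 0.636 0.493 -0.594
outer loop
vertex 2.32 1.589 -2.853
vertex 3.746 1.166 -1.677
vertex 3.062 0.633 -2.852
endloop
endfacet
facet normal 0.613 -0.790 0.001
outer loop
vertex 3.062 0.633 -2.852
vertex 2.9 0.511 -0.887
vertex 2.216 -0.022 -2.062
endloop
endfacet
facet normal 0.613 -0.790 0.001
outer loop
vertex 3.746 1.166 -1.677
vertex 2.9 0.511 -0.887
vertex 3.062 0.633 -2.852
endloop
endfacet

endsolid


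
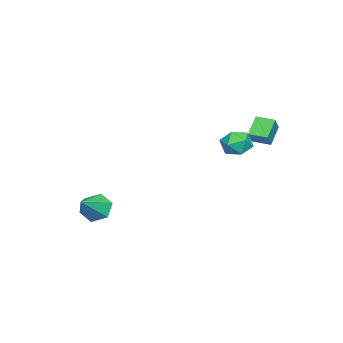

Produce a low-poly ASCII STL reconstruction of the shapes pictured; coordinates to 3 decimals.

solid 
facet normal -0.734 0.065 0.676
outer loop
vertex -2.984 2.894 0.896
vertex -2.963 3.911 0.821
vertex -3.717 2.851 0.104
endloop
endfacet
facet normal -0.020 -0.997 0.073
outer loop
vertex -2.777 2.769 -0.761
vertex -2.984 2.894 0.896
vertex -3.717 2.851 0.104
endloop
endfacet
facet normal -0.734 0.065 0.676
outer loop
vertex -3.717 2.851 0.104
vertex -2.963 3.911 0.821
vertex -3.696 3.868 0.029
endloop
endfacet
facet normal -0.678 -0.040 -0.734
outer loop
vertex -3.696 3.868 0.029
vertex -2.777 2.769 -0.761
vertex -3.717 2.851 0.104
endloop
endfacet
facet normal 0.678 0.040 0.734
outer loop
vertex -2.984 2.894 0.896
vertex -2.023 3.829 -0.044
vertex -2.963 3.911 0.821
endloop
endfacet
facet normal -0.020 -0.997 0.073
outer loop
vertex -2.044 2.812 0.031
vertex -2.984 2.894 0.896
vertex -2.777 2.769 -0.761
endloop
endfacet
facet normal 0.678 0.040 0.734
outer loop
vertex -2.044 2.812 0.031
vertex -2.023 3.829 -0.044
vertex -2.984 2.894 0.896
endloop
endfacet
facet normal 0.020 0.997 -0.073
outer loop
vertex -2.963 3.911 0.821
vertex -2.023 3.829 -0.044
vertex -3.696 3.868 0.029
endloop
endfacet
facet normal -0.678 -0.040 -0.734
outer loop
vertex -2.756 3.786 -0.836
vertex -2.777 2.769 -0.761
vertex -3.696 3.868 0.029
endloop
endfacet
facet normal 0.020 0.997 -0.073
outer loop
vertex -3.696 3.868 0.029
vertex -2.023 3.829 -0.044
vertex -2.756 3.786 -0.836
endloop
endfacet
facet normal 0.734 -0.065 -0.676
outer loop
vertex -2.756 3.786 -0.836
vertex -2.044 2.812 0.031
vertex -2.777 2.769 -0.761
endloop
endfacet
facet normal 0.734 -0.065 -0.676
outer loop
vertex -2.023 3.829 -0.044
vertex -2.044 2.812 0.031
vertex -2.756 3.786 -0.836
endloop
endfacet
facet normal 0.062 0.399 0.915
outer loop
vertex -0.019 3.464 1.044
vertex 0.598 2.871 1.261
vertex 0.834 3.645 0.907
endloop
endfacet
facet normal -0.120 0.894 0.432
outer loop
vertex -0.019 3.464 1.044
vertex 0.834 3.645 0.907
vertex 0.234 3.86 0.296
endloop
endfacet
facet normal -0.723 0.681 0.116
outer loop
vertex -0.019 3.464 1.044
vertex 0.234 3.86 0.296
vertex -0.373 3.219 0.273
endloop
endfacet
facet normal -0.914 0.056 0.402
outer loop
vertex -0.019 3.464 1.044
vertex -0.373 3.219 0.273
vertex -0.148 2.608 0.869
endloop
endfacet
facet normal -0.429 -0.118 0.896
outer loop
vertex -0.019 3.464 1.044
vertex -0.148 2.608 0.869
vertex 0.598 2.871 1.261
endloop
endfacet
facet normal 0.393 0.918 -0.063
outer loop
vertex 0.234 3.86 0.296
vertex 0.834 3.645 0.907
vertex 1.008 3.512 0.051
endloop
endfacet
facet normal 0.687 0.118 0.717
outer loop
vertex 0.834 3.645 0.907
vertex 0.598 2.871 1.261
vertex 1.233 2.901 0.647
endloop
endfacet
facet normal -0.107 -0.720 0.686
outer loop
vertex 0.598 2.871 1.261
vertex -0.148 2.608 0.869
vertex 0.626 2.26 0.624
endloop
endfacet
facet normal -0.892 -0.439 -0.113
outer loop
vertex -0.148 2.608 0.869
vertex -0.373 3.219 0.273
vertex 0.026 2.475 0.013
endloop
endfacet
facet normal -0.583 0.573 -0.575
outer loop
vertex -0.373 3.219 0.273
vertex 0.234 3.86 0.296
vertex 0.262 3.249 -0.341
endloop
endfacet
facet normal 0.914 -0.056 -0.402
outer loop
vertex 0.879 2.656 -0.124
vertex 1.008 3.512 0.051
vertex 1.233 2.901 0.647
endloop
endfacet
facet normal 0.723 -0.681 -0.116
outer loop
vertex 0.879 2.656 -0.124
vertex 1.233 2.901 0.647
vertex 0.626 2.26 0.624
endloop
endfacet
facet normal 0.120 -0.894 -0.432
outer loop
vertex 0.879 2.656 -0.124
vertex 0.626 2.26 0.624
vertex 0.026 2.475 0.013
endloop
endfacet
facet normal -0.062 -0.399 -0.915
outer loop
vertex 0.879 2.656 -0.124
vertex 0.026 2.475 0.013
vertex 0.262 3.249 -0.341
endloop
endfacet
facet normal 0.429 0.118 -0.896
outer loop
vertex 0.879 2.656 -0.124
vertex 0.262 3.249 -0.341
vertex 1.008 3.512 0.051
endloop
endfacet
facet normal 0.892 0.439 0.113
outer loop
vertex 1.233 2.901 0.647
vertex 1.008 3.512 0.051
vertex 0.834 3.645 0.907
endloop
endfacet
facet normal 0.583 -0.573 0.575
outer loop
vertex 0.626 2.26 0.624
vertex 1.233 2.901 0.647
vertex 0.598 2.871 1.261
endloop
endfacet
facet normal -0.393 -0.918 0.063
outer loop
vertex 0.026 2.475 0.013
vertex 0.626 2.26 0.624
vertex -0.148 2.608 0.869
endloop
endfacet
facet normal -0.687 -0.118 -0.717
outer loop
vertex 0.262 3.249 -0.341
vertex 0.026 2.475 0.013
vertex -0.373 3.219 0.273
endloop
endfacet
facet normal 0.107 0.720 -0.686
outer loop
vertex 1.008 3.512 0.051
vertex 0.262 3.249 -0.341
vertex 0.234 3.86 0.296
endloop
endfacet
facet normal -0.808 0.106 -0.580
outer loop
vertex 2.794 -3.593 -5.016
vertex 2.268 -3.547 -4.275
vertex 2.622 -2.788 -4.629
endloop
endfacet
facet normal 0.842 0.369 -0.393
outer loop
vertex 2.794 -3.593 -5.016
vertex 2.622 -2.788 -4.629
vertex 3.672 -3.733 -3.265
endloop
endfacet
facet normal -0.808 0.106 -0.580
outer loop
vertex 2.622 -2.788 -4.629
vertex 2.268 -3.547 -4.275
vertex 2.096 -2.742 -3.888
endloop
endfacet
facet normal 0.439 0.861 0.258
outer loop
vertex 2.622 -2.788 -4.629
vertex 2.096 -2.742 -3.888
vertex 3.672 -3.733 -3.265
endloop
endfacet
facet normal -0.807 0.107 -0.581
outer loop
vertex 2.096 -2.742 -3.888
vertex 2.268 -3.547 -4.275
vertex 1.741 -3.501 -3.534
endloop
endfacet
facet normal -0.070 0.448 0.891
outer loop
vertex 2.096 -2.742 -3.888
vertex 1.741 -3.501 -3.534
vertex 3.672 -3.733 -3.265
endloop
endfacet
facet normal -0.807 0.107 -0.581
outer loop
vertex 1.741 -3.501 -3.534
vertex 2.268 -3.547 -4.275
vertex 1.913 -4.307 -3.921
endloop
endfacet
facet normal -0.176 -0.456 0.872
outer loop
vertex 1.741 -3.501 -3.534
vertex 1.913 -4.307 -3.921
vertex 3.672 -3.733 -3.265
endloop
endfacet
facet normal -0.807 0.107 -0.581
outer loop
vertex 1.913 -4.307 -3.921
vertex 2.268 -3.547 -4.275
vertex 2.44 -4.353 -4.662
endloop
endfacet
facet normal 0.227 -0.949 0.221
outer loop
vertex 1.913 -4.307 -3.921
vertex 2.44 -4.353 -4.662
vertex 3.672 -3.733 -3.265
endloop
endfacet
facet normal -0.808 0.106 -0.580
outer loop
vertex 2.44 -4.353 -4.662
vertex 2.268 -3.547 -4.275
vertex 2.794 -3.593 -5.016
endloop
endfacet
facet normal 0.737 -0.535 -0.412
outer loop
vertex 2.44 -4.353 -4.662
vertex 2.794 -3.593 -5.016
vertex 3.672 -3.733 -3.265
endloop
endfacet

endsolid


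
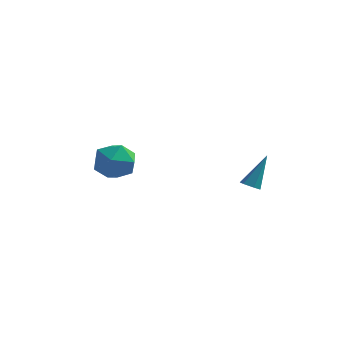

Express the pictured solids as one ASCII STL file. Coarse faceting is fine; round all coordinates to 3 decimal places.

solid 
facet normal -0.253 -0.471 -0.845
outer loop
vertex 3.393 -0.454 -2.051
vertex 2.885 -0.452 -1.9
vertex 3.079 -0.048 -2.183
endloop
endfacet
facet normal 0.802 0.532 -0.273
outer loop
vertex 3.393 -0.454 -2.051
vertex 3.079 -0.048 -2.183
vertex 3.395 0.492 -0.2
endloop
endfacet
facet normal -0.253 -0.471 -0.845
outer loop
vertex 3.079 -0.048 -2.183
vertex 2.885 -0.452 -1.9
vertex 2.571 -0.046 -2.032
endloop
endfacet
facet normal -0.071 0.965 -0.252
outer loop
vertex 3.079 -0.048 -2.183
vertex 2.571 -0.046 -2.032
vertex 3.395 0.492 -0.2
endloop
endfacet
facet normal -0.253 -0.471 -0.845
outer loop
vertex 2.571 -0.046 -2.032
vertex 2.885 -0.452 -1.9
vertex 2.377 -0.45 -1.749
endloop
endfacet
facet normal -0.816 0.538 0.209
outer loop
vertex 2.571 -0.046 -2.032
vertex 2.377 -0.45 -1.749
vertex 3.395 0.492 -0.2
endloop
endfacet
facet normal -0.253 -0.471 -0.845
outer loop
vertex 2.377 -0.45 -1.749
vertex 2.885 -0.452 -1.9
vertex 2.691 -0.856 -1.617
endloop
endfacet
facet normal -0.689 -0.322 0.649
outer loop
vertex 2.377 -0.45 -1.749
vertex 2.691 -0.856 -1.617
vertex 3.395 0.492 -0.2
endloop
endfacet
facet normal -0.253 -0.471 -0.845
outer loop
vertex 2.691 -0.856 -1.617
vertex 2.885 -0.452 -1.9
vertex 3.199 -0.858 -1.768
endloop
endfacet
facet normal 0.184 -0.756 0.628
outer loop
vertex 2.691 -0.856 -1.617
vertex 3.199 -0.858 -1.768
vertex 3.395 0.492 -0.2
endloop
endfacet
facet normal -0.253 -0.471 -0.845
outer loop
vertex 3.199 -0.858 -1.768
vertex 2.885 -0.452 -1.9
vertex 3.393 -0.454 -2.051
endloop
endfacet
facet normal 0.929 -0.329 0.167
outer loop
vertex 3.199 -0.858 -1.768
vertex 3.393 -0.454 -2.051
vertex 3.395 0.492 -0.2
endloop
endfacet
facet normal -0.927 -0.357 0.118
outer loop
vertex -4.525 -1.612 -0.922
vertex -4.096 -2.742 -0.975
vertex -4.179 -2.176 0.09
endloop
endfacet
facet normal -0.853 0.273 0.444
outer loop
vertex -4.525 -1.612 -0.922
vertex -4.179 -2.176 0.09
vertex -3.896 -1.013 -0.081
endloop
endfacet
facet normal -0.656 0.753 -0.046
outer loop
vertex -4.525 -1.612 -0.922
vertex -3.896 -1.013 -0.081
vertex -3.638 -0.86 -1.253
endloop
endfacet
facet normal -0.607 0.419 -0.675
outer loop
vertex -4.525 -1.612 -0.922
vertex -3.638 -0.86 -1.253
vertex -3.762 -1.928 -1.805
endloop
endfacet
facet normal -0.774 -0.267 -0.574
outer loop
vertex -4.525 -1.612 -0.922
vertex -3.762 -1.928 -1.805
vertex -4.096 -2.742 -0.975
endloop
endfacet
facet normal -0.325 0.215 0.921
outer loop
vertex -3.896 -1.013 -0.081
vertex -4.179 -2.176 0.09
vertex -3.078 -1.772 0.385
endloop
endfacet
facet normal -0.444 -0.805 0.393
outer loop
vertex -4.179 -2.176 0.09
vertex -4.096 -2.742 -0.975
vertex -3.202 -2.84 -0.167
endloop
endfacet
facet normal -0.198 -0.659 -0.726
outer loop
vertex -4.096 -2.742 -0.975
vertex -3.762 -1.928 -1.805
vertex -2.944 -2.687 -1.339
endloop
endfacet
facet normal 0.073 0.451 -0.889
outer loop
vertex -3.762 -1.928 -1.805
vertex -3.638 -0.86 -1.253
vertex -2.661 -1.524 -1.51
endloop
endfacet
facet normal -0.007 0.992 0.128
outer loop
vertex -3.638 -0.86 -1.253
vertex -3.896 -1.013 -0.081
vertex -2.744 -0.958 -0.445
endloop
endfacet
facet normal 0.607 -0.419 0.675
outer loop
vertex -2.315 -2.088 -0.498
vertex -3.078 -1.772 0.385
vertex -3.202 -2.84 -0.167
endloop
endfacet
facet normal 0.656 -0.753 0.046
outer loop
vertex -2.315 -2.088 -0.498
vertex -3.202 -2.84 -0.167
vertex -2.944 -2.687 -1.339
endloop
endfacet
facet normal 0.853 -0.273 -0.444
outer loop
vertex -2.315 -2.088 -0.498
vertex -2.944 -2.687 -1.339
vertex -2.661 -1.524 -1.51
endloop
endfacet
facet normal 0.927 0.357 -0.118
outer loop
vertex -2.315 -2.088 -0.498
vertex -2.661 -1.524 -1.51
vertex -2.744 -0.958 -0.445
endloop
endfacet
facet normal 0.774 0.267 0.574
outer loop
vertex -2.315 -2.088 -0.498
vertex -2.744 -0.958 -0.445
vertex -3.078 -1.772 0.385
endloop
endfacet
facet normal -0.073 -0.451 0.889
outer loop
vertex -3.202 -2.84 -0.167
vertex -3.078 -1.772 0.385
vertex -4.179 -2.176 0.09
endloop
endfacet
facet normal 0.007 -0.992 -0.128
outer loop
vertex -2.944 -2.687 -1.339
vertex -3.202 -2.84 -0.167
vertex -4.096 -2.742 -0.975
endloop
endfacet
facet normal 0.325 -0.215 -0.921
outer loop
vertex -2.661 -1.524 -1.51
vertex -2.944 -2.687 -1.339
vertex -3.762 -1.928 -1.805
endloop
endfacet
facet normal 0.444 0.805 -0.393
outer loop
vertex -2.744 -0.958 -0.445
vertex -2.661 -1.524 -1.51
vertex -3.638 -0.86 -1.253
endloop
endfacet
facet normal 0.198 0.659 0.726
outer loop
vertex -3.078 -1.772 0.385
vertex -2.744 -0.958 -0.445
vertex -3.896 -1.013 -0.081
endloop
endfacet

endsolid
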